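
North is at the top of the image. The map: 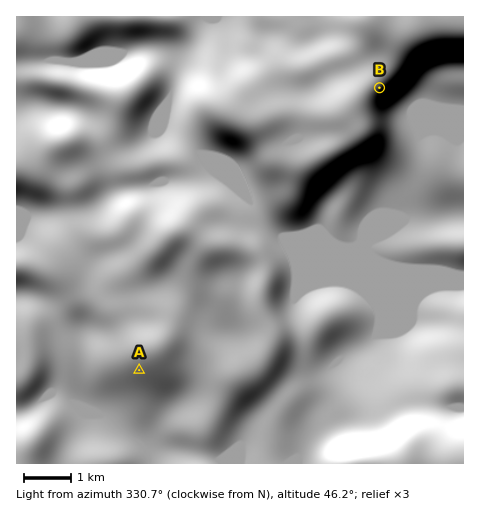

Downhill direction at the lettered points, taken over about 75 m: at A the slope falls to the SW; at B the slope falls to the SE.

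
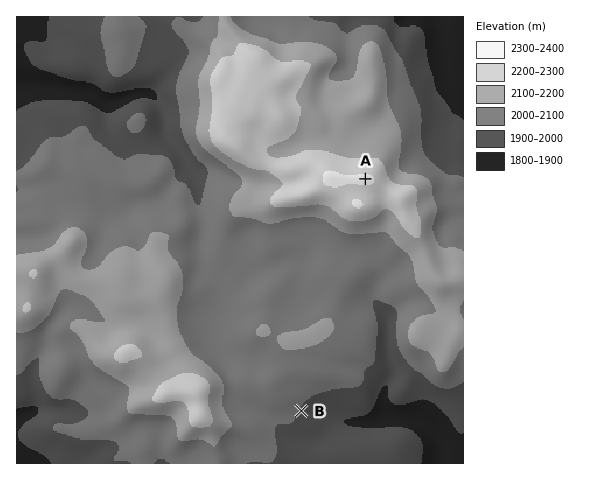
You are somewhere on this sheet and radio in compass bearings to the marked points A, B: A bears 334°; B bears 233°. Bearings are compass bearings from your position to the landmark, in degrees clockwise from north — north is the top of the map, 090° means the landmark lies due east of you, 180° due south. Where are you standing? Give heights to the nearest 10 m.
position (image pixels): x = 431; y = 313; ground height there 2100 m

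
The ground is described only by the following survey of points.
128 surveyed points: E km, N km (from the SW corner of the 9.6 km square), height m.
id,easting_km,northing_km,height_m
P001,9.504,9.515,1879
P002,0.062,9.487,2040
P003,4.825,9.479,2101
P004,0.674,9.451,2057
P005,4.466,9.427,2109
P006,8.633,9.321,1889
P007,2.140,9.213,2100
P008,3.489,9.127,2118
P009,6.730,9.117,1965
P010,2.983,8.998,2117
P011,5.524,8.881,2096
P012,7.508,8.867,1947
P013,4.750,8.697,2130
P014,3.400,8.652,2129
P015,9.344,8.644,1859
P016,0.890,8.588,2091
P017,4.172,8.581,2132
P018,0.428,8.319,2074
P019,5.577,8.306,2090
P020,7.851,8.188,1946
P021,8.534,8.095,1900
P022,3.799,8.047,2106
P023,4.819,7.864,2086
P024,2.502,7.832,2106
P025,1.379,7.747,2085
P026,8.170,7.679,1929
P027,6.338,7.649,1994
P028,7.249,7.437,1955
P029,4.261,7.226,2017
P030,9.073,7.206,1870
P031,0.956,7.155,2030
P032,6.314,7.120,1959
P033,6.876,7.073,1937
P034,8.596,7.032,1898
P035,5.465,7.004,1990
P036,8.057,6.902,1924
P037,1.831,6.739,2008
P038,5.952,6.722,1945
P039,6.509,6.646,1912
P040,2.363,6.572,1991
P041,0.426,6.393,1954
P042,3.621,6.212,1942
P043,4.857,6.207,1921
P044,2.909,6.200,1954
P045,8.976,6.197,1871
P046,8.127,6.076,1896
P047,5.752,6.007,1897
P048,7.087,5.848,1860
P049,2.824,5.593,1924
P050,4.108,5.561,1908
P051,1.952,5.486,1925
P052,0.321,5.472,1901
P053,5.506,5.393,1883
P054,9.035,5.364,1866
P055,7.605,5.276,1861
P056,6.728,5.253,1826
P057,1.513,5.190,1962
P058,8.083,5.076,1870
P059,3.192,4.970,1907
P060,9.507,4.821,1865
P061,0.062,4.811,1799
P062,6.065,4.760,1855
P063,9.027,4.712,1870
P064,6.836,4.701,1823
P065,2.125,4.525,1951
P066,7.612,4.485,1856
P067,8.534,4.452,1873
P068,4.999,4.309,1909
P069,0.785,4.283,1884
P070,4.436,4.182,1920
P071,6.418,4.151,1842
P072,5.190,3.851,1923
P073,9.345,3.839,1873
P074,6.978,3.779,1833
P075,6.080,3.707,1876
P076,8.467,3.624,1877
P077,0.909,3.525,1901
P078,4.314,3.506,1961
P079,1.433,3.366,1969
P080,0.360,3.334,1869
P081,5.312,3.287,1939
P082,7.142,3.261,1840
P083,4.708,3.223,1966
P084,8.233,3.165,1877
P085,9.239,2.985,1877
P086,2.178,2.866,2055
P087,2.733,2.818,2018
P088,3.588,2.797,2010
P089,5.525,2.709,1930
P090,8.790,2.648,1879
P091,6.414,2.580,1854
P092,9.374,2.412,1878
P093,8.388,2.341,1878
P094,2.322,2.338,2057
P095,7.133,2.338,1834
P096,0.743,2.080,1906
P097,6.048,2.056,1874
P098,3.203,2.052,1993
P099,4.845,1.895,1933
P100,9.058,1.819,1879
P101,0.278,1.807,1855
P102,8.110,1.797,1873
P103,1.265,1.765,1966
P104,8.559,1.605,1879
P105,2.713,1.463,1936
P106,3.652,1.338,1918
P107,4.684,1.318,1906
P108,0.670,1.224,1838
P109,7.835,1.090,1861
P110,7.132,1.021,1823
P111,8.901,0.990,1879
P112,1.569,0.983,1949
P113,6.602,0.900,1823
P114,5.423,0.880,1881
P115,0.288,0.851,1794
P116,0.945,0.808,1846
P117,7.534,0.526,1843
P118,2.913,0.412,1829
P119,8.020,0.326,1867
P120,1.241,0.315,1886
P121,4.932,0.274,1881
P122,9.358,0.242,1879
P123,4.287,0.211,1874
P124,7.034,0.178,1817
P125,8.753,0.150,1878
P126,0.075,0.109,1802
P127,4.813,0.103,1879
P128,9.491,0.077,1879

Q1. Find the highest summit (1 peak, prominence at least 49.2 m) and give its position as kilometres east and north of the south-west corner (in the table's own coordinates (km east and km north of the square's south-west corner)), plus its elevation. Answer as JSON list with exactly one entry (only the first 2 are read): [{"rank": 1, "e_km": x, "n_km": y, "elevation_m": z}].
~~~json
[{"rank": 1, "e_km": 4.24, "n_km": 8.74, "elevation_m": 2133}]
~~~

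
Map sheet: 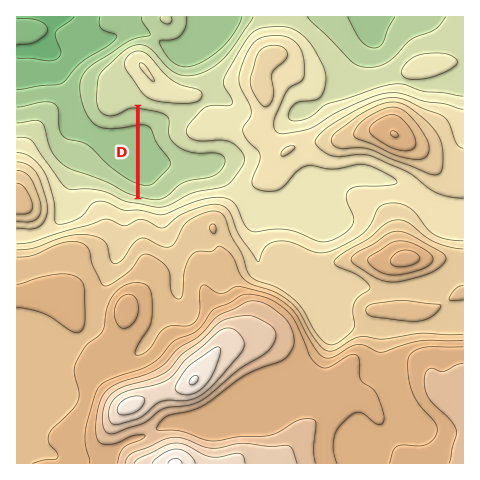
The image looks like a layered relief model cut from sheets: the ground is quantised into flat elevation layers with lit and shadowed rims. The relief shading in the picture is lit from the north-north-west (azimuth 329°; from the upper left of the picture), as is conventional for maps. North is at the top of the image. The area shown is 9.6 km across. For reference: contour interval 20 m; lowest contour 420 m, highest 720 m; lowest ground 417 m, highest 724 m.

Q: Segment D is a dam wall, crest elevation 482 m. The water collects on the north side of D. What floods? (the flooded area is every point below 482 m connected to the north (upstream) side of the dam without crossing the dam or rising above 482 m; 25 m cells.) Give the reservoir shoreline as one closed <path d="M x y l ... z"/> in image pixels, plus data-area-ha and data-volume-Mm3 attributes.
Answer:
<path d="M141 107l-1 1 0 90 10 2 11 0 7-3 8-8 10-6 23-4 7-2 8-6 3-6 0-8-4-5-3-1-30 0-10-4-9-9-1-4 1-15-1-2-4-4-25-6z" data-area-ha="206" data-volume-Mm3="30.40"/>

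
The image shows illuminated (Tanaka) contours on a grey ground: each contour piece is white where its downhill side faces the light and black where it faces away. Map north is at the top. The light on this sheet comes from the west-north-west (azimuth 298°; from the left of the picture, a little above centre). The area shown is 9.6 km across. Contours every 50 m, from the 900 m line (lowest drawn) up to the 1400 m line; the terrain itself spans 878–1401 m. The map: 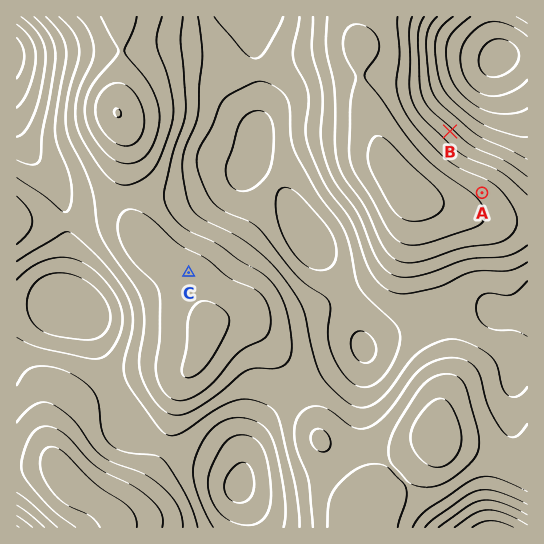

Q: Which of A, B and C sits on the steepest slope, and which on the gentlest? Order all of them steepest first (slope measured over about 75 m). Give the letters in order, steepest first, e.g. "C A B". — B A C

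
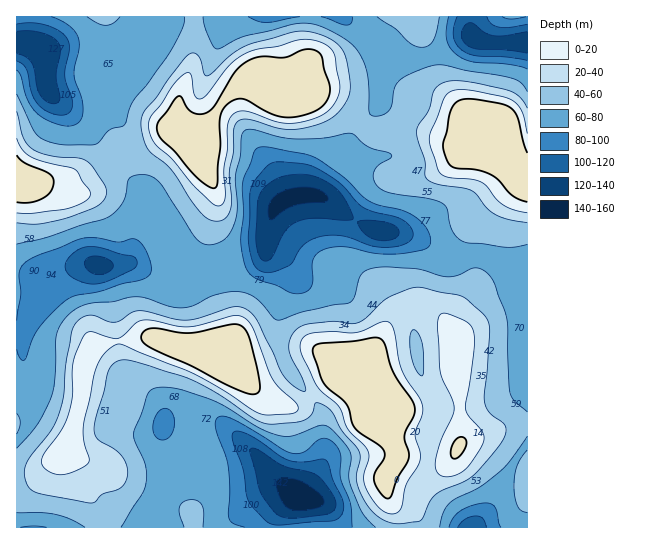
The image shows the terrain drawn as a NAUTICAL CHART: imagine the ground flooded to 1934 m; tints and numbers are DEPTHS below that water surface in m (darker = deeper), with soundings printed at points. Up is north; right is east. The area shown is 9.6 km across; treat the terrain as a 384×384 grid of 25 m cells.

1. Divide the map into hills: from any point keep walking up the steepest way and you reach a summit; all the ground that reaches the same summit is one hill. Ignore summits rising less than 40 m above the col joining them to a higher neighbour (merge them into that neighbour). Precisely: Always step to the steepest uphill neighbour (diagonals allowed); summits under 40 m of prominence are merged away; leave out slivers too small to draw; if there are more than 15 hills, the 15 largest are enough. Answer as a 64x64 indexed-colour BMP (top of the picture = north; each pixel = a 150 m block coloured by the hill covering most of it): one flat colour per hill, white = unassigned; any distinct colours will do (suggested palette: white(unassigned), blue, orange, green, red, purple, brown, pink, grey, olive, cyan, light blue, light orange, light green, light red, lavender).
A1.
<image width="64" height="64" href="data:image/bmp;base64,Qk12CAAAAAAAAHYAAAAoAAAAQAAAAEAAAAABAAQAAAAAAAAIAAATCwAAEwsAABAAAAAAAAAA////ALR3HwAOf/8ALKAsACgn1gC9Z5QAS1aMAMJ34wB/f38AIr28AM++FwDox64AeLv/AIrfmACWmP8A1bDFACIiIiIiIiIiIRERERERERERERERERERERERERERERERIiIiIiIiIiIhEREREREREREREREREREREREREREREREiIiIiIiIiIiERERERERERERERERERERERERERERERESIiIiIiIiIiIhERERERERERERERERERERERERERERERIiIiIiIiIiIiERERERERERESEREREREREREREREREREiIiIiIiIiIiIhEREREREREiIhERERERERERERERERESIiIiIiIiIiIiEREREREREiIiERERERERERERERERERIiIiIiIiIiIiIhEREREREiIiIhEREREREREREREREREiIiIiIiIiIiIiIRERERESIiIiERERERERERERERERESIiIiIiIiIiIiIhERERESIiIiIhERERERERERERERERIiIiIiIiIiIiIhERERESIiIiIhERERERERERERERERESIiIiIiIiIiIhERERESIiIiIiERERERERERERERERERIiIiIiIiIiIhERERESIiIiIiIRERERERERERERERERESIiIiIiIiIiIhEREiIiIiIiIhERERERERERERERERERIiIiIiIiIiIiIiIiIiIiIiIiEREREREREREREREREREiIiIiIiIiIiIiIiIiIiIiIiERERERERERERERERERESIiIiIiIiIiIiIiIiIiIiIiIRERERERERERERERERERIiIiIiIiIiIiIiIiIiIiIiIREREREREREREREREREREiIiIiIiIiIiIiIiIiIiIiIREREREREREREREREREREiIiIiIiIiIiIiIiIiIiIiIRERERERERERERERERERESIiIiIiIiIiIiIiIiIiIiIhERERERERERERERERERERIiIiIiIiIiIiIiIiIiIiIhEREREREREREREREREREREiIiIiIiIiIiIiIiIiIiIiERERERERERERERERERERESIiIiIiIiIiIiIiIiIiIiIRERERERERERERERERERERIiIiIiIiIiIiIiIiIiIiIhEREREREREREREREREREREiIiIiIiIiIiIiIiIiIiIiERERERERERERERERERERERIiIiIiIiIiIiIiIiIiIiIREREREREREREREREREREREiIiIiIiIiIiIiIiIiIiIhERERERERERERERERERERERIiIiIiIiIiIiIiIiIiIiIREREREREREREREREREREREiIiIiIiIiIiIiIiIiIiIhEREREREREREREREREREREVIiIiIiIiIiESIiIiIiIiERERERERERERERERERERFVVSIiIiIiIhEREyIiIiIiIhERERERERERERERERERFVVVVSIiIiIRERETMyIiIiIhERERERERERERERERERFFVVVVVVVVURERERMzMzMiIiEREREREREREREREREUREVVVVVVVVVVERERMzMzMzMhEREREREREREREURERERERVVVVVVVVVUREREzMzMzMxERERERERERERFERERERERFVVVVVVVVVREREzMzMzMzERERERERERERREREREREREVVVVVVVVVVEREzMzMzMzMxEREREREURERERERERERERVVVVVVVVVVTMzMzMzMzMzERERERFERERERERERERERFVVVVVVVVVVMzMzMzMzMzMRERERFEREREREREREREREVVVVVVVVVVUzMzMzMzMzMzERERFERERERERERERERERVVVVVVVVVVTMzMzMzMzMzMzERRERERERERERERERERFVVVVVVVVVTMzMzMzMzMzMzMzNEREREREREREREREREVVVVVVVVVTMzMzMzMzMzMzMzMzRERERERERERERERERVVVVVVVVTMzMzMzMzMzMzMzMzM0RERERERERERERERFVVVVVVVTMzMzMzMzMzMzMzMzMzREREREREREREREREVVVVVVVTMzMzMzMzMzMzMzMzMzM0RERERERERERERERVVVVVVTMzMzMzMzMzMzMzMzMzMzRERERERERERERERFVVVVVVMzMzMzMzMzMzMzMzMzMzM0REREREREREREREVVVVVVMzMzMzMzMzMzMzMzMzMzMzNERERERERERERERVVVVVMzMzMzMzMzMzMzMzMzMzMzM0RERERERERERERFVVVVMzMzMzMzMzMzMzMzMzMzMzMzNEREREREREREREVVVVMzMzMzMzMzMzMzMzMzMzMzMzMzRERERERERERERVVVMzMzMzMzMzMzMzMzMzMzMzMzMzNERERERERERERFVVERETMzMzMzMzMzMzMzMzMzMzMzM0REREREREREREVVURERERMzMzMzMzMzMzMzMzMzMzMzNERERERERERERVVRERERETMzMzMzMzMzMzMzMzMzMzM0RERERERERERFVVERERERMzMzMzMzMzMzMzMzMzMzMzREREREREREREVVURERERETMzMzMzMzMzMzMzMzMzMzNERERERERERERVURERERERMzMzMzMzMzMzMzMzMzMzM0ERERRERERERFURERERERETMzMzMzMzMzMzMzMzMzMxERERERREREREERERERERERMzMzMzMzMzMzMzMzMzMxERERERERERERERERERERERETMzMzMzMzMzMzMzMzMxERERERERERERERERERERERERMzMzMzMzMzMzMzMzMRERERERERERERER"/>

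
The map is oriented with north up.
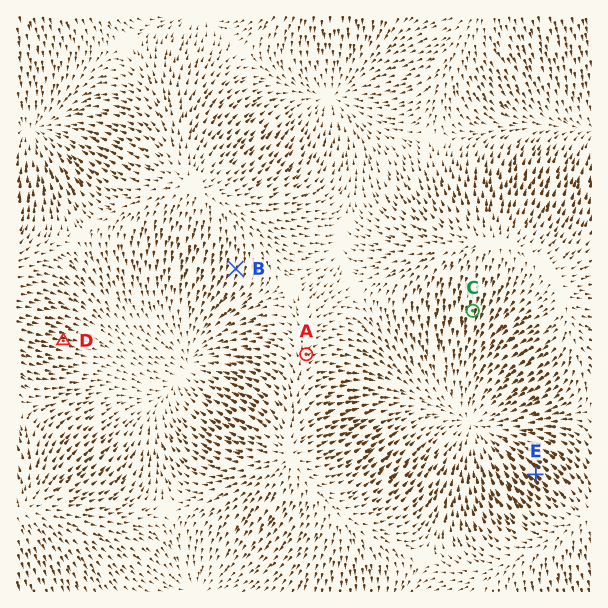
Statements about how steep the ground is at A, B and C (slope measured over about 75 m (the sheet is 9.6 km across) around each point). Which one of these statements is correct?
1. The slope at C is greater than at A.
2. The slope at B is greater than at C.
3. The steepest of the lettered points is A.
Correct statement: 1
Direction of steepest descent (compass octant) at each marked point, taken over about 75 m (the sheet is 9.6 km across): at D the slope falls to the E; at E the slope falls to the NW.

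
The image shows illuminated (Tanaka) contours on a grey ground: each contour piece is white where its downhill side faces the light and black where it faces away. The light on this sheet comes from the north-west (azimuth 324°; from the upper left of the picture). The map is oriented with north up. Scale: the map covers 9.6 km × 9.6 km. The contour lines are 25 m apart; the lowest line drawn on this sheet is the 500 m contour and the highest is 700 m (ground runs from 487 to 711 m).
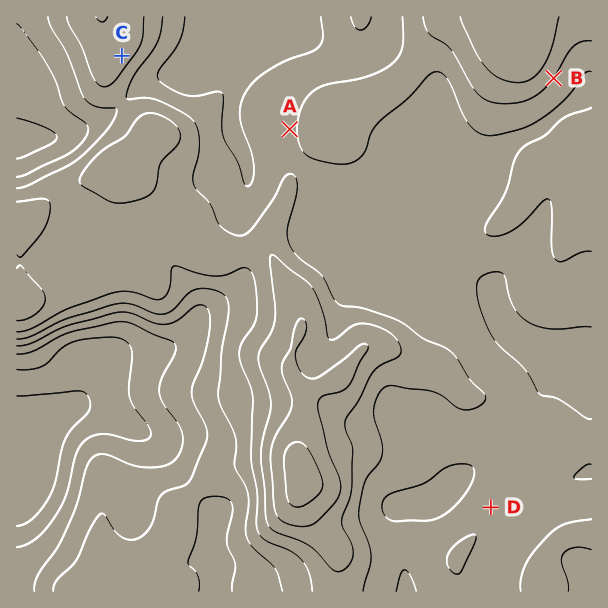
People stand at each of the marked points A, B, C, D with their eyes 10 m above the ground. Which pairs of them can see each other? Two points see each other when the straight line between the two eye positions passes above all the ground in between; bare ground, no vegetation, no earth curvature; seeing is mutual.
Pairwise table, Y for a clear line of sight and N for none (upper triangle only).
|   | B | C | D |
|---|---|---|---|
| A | N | Y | N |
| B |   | N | Y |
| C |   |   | N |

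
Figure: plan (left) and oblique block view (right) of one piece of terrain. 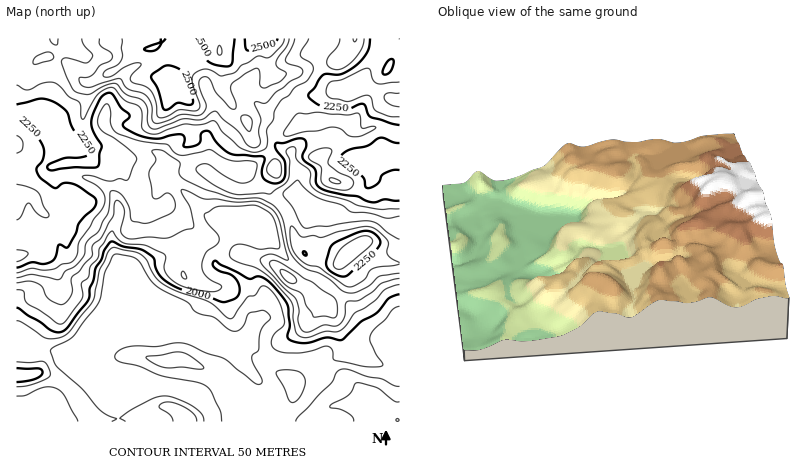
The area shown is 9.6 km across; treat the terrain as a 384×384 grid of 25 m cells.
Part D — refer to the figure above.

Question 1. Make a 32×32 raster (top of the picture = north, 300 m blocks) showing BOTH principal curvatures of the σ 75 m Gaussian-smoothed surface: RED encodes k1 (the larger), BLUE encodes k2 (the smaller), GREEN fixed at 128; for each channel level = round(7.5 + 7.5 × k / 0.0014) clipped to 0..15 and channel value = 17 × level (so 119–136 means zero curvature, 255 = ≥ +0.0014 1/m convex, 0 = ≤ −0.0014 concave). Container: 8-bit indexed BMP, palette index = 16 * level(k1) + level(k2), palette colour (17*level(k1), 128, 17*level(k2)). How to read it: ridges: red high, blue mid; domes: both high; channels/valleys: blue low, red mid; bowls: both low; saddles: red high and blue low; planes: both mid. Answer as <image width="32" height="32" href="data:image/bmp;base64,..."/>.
<image width="32" height="32" href="data:image/bmp;base64,Qk02CAAAAAAAADYEAAAoAAAAIAAAACAAAAABAAgAAAAAAAAEAAATCwAAEwsAAAABAAAAAAAAAIAAABGAAAAigAAAM4AAAESAAABVgAAAZoAAAHeAAACIgAAAmYAAAKqAAAC7gAAAzIAAAN2AAADugAAA/4AAAACAEQARgBEAIoARADOAEQBEgBEAVYARAGaAEQB3gBEAiIARAJmAEQCqgBEAu4ARAMyAEQDdgBEA7oARAP+AEQAAgCIAEYAiACKAIgAzgCIARIAiAFWAIgBmgCIAd4AiAIiAIgCZgCIAqoAiALuAIgDMgCIA3YAiAO6AIgD/gCIAAIAzABGAMwAigDMAM4AzAESAMwBVgDMAZoAzAHeAMwCIgDMAmYAzAKqAMwC7gDMAzIAzAN2AMwDugDMA/4AzAACARAARgEQAIoBEADOARABEgEQAVYBEAGaARAB3gEQAiIBEAJmARACqgEQAu4BEAMyARADdgEQA7oBEAP+ARAAAgFUAEYBVACKAVQAzgFUARIBVAFWAVQBmgFUAd4BVAIiAVQCZgFUAqoBVALuAVQDMgFUA3YBVAO6AVQD/gFUAAIBmABGAZgAigGYAM4BmAESAZgBVgGYAZoBmAHeAZgCIgGYAmYBmAKqAZgC7gGYAzIBmAN2AZgDugGYA/4BmAACAdwARgHcAIoB3ADOAdwBEgHcAVYB3AGaAdwB3gHcAiIB3AJmAdwCqgHcAu4B3AMyAdwDdgHcA7oB3AP+AdwAAgIgAEYCIACKAiAAzgIgARICIAFWAiABmgIgAd4CIAIiAiACZgIgAqoCIALuAiADMgIgA3YCIAO6AiAD/gIgAAICZABGAmQAigJkAM4CZAESAmQBVgJkAZoCZAHeAmQCIgJkAmYCZAKqAmQC7gJkAzICZAN2AmQDugJkA/4CZAACAqgARgKoAIoCqADOAqgBEgKoAVYCqAGaAqgB3gKoAiICqAJmAqgCqgKoAu4CqAMyAqgDdgKoA7oCqAP+AqgAAgLsAEYC7ACKAuwAzgLsARIC7AFWAuwBmgLsAd4C7AIiAuwCZgLsAqoC7ALuAuwDMgLsA3YC7AO6AuwD/gLsAAIDMABGAzAAigMwAM4DMAESAzABVgMwAZoDMAHeAzACIgMwAmYDMAKqAzAC7gMwAzIDMAN2AzADugMwA/4DMAACA3QARgN0AIoDdADOA3QBEgN0AVYDdAGaA3QB3gN0AiIDdAJmA3QCqgN0Au4DdAMyA3QDdgN0A7oDdAP+A3QAAgO4AEYDuACKA7gAzgO4ARIDuAFWA7gBmgO4Ad4DuAIiA7gCZgO4AqoDuALuA7gDMgO4A3YDuAO6A7gD/gO4AAID/ABGA/wAigP8AM4D/AESA/wBVgP8AZoD/AHeA/wCIgP8AmYD/AKqA/wC7gP8AzID/AN2A/wDugP8A/4D/AIeHh4d1pti2trenlnXX6sWBt4d3h4eWlXWGmJiHh4eYh4eHdobYhXV2hZbH+NeTgYaniIeHhqeoh3V1hnd3dpaCgnR1x6eFh4eHhYORgHN1l5eYh4Z1p6iXh4eHdnV1pvjoxManhXeHhoZ1hISGd4enp4eGdZa4mJeHh3Vzhoa4t9johXaHh4eGhYWnuKe3x7iHdoWnt5aGhqeVhKe4t7hzc7R0dneHl7fY6NfIyLiGhoaGl5aEhISEdaW4uJeHhnaEpIODh4eHhoWFdISVhHV2hod2hbi3pZRkhKaGd4d2dXaX2KSDh4eHd3eHh4aGh3aFloWGl7Tm2YWmlHV2dnZ1h4fJyHJ0d3d3h4eHh4eHdLandXVkc8nYpdqndYaGdpWYmKjIp5KFh3eHd3eGhXOEx5Z1hYVztaa42JSWh4dlhJeXmKi5pYSHd4eGgoCCpNanqJV0YZS02NeykqaWdnWDc4S2ppSlgnd3hZKl6fn3x8mllXFz+fbFcIDYuKiFZad1pqWEpaVhdneDptnJp4Z0goOWovb4oJCi6caGlqa36cXatcqnyIJiYmOklqiXlmOmqMb1+JDD+MPJ6IeGtranp7iVx5aUkoClpKaWlZaWlqO4poOAofmnlKbY+Li1lIV1hYbIlqei1Nq3l4iHh7i4hYWGd3DW5qaml5bJ+8aTlnWXpqeWl5WQyJiHh4enloWGh3d3YPalc4SDg4KhkHGmlsiVpriot3DGl6iop6dzhHKBcmCD94R3h3WDkYGVh6e3hnS4ucm3cNeXhaingpSElLaktPWUhoSBcZPG6Leol5iWlbiXpqCkt4eGppGFl7b49/fWw4Fzs9jp+MSFp7iGhoSEgnCCt5aXhoZ0pri355V0Y9T71nBz6Pi3pZaWl4aGlae3x7iXh5iXl2OCpKaEgoJhkfvEoMb0g2R1hnaGmKiFh4d2l5e4ppOBgtmlg3OntrfS0nCR5+i2dHSFdoaploaHh4bHpoKAk6WjlLillZeF+siR1YGSlJamqJdlp5eFh4eF15Ryttfl+IVzgoJzhab4hXLV+Malhaem1/fXhod3d3X4g3OVdHP4+ZSW15G4x8mlhnK2tujn19iThXWFhXZ1dcS1UJSFY5X5tfnWkbamhKWGdKWEdHRkx7ZkdJaWdnWnt9VAg7iVlcjI2HGU12SEt5aFdIR0ZHSDs3OEpqiGhafY9vfAyNfGucmjQZW1dHOn2cenp3WCgnSUyKeVt4eVx4WE2PaThIWnpsW0lrimhITFtdjGs+nIlJK4p4SoqJeGdXNylLemlYN2doXJyZS3lbVxcnSFp+i3k5WodnaWh3eFqKeGl5aml3aGlqenhKi32reUhoZ2lumUdIU="/>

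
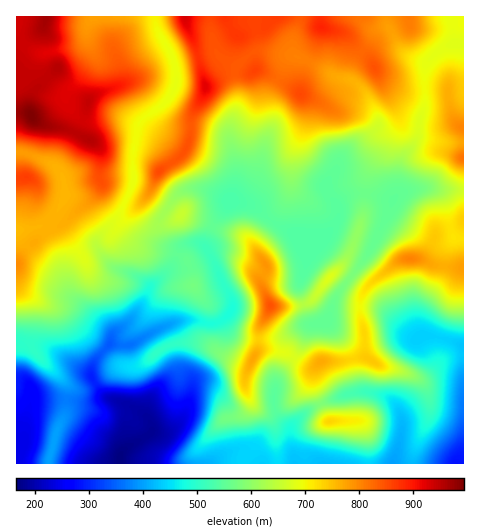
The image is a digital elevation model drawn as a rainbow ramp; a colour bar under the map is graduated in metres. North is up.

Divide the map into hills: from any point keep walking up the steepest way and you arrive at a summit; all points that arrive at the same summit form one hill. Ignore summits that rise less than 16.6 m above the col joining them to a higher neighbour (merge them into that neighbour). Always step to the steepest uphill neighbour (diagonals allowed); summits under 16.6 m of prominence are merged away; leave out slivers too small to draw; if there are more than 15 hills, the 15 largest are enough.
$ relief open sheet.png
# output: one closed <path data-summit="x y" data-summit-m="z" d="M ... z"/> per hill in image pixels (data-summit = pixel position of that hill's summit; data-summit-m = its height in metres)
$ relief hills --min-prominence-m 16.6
<path data-summit="31 116" data-summit-m="994" d="M154 16l-59 0-5 5-4 17-6 7-33 8-14-2-11-7-6-9 0 117 12 2 14 6 18 12 5 16-1 12-7 13-15 12 16 28 12 41 32 29 10 13 20-17 17-28 0-5-9-8-28-11-14-18-2-6 4-7 20-22 12-26 2-8-1-26 7-32 19-14 11-11 6-12-1-22-18-34z"/><path data-summit="253 358" data-summit-m="773" d="M223 319l-6 4-37-3-24 10 12 18 7 23-18 19-10 17-1 6 5 12 0 7-30 21-1 11 175-1-5-21 0-10-15-21-1-16 6-20 18-24 12-25-9 0-22 12-30 1-15-5z"/><path data-summit="321 362" data-summit-m="770" d="M368 306l-34 0-5 12-6 5-10 1-4 3-11 24-22 31-2 23 4 13 12 13 2-6 13-12 18-11 34-10 22 2 11 5 6 6 6 14 0 12-9 33 70 0 1-117-6-4-26-7-18 2-28-26-9-4z"/><path data-summit="186 17" data-summit-m="931" d="M155 110l-11 8-7 8-4 28 1 26-2 8-12 26-20 22-4 7 2 6 14 18 28 11 9 8 1 3 21-22 12-21-11 1-5-2-4-4-5-12 0-6 4-7 12-17 11-9 16-1 15 4 13 9 6-19-1-26-3-13-6-9-23-8-31-1-11-9z"/><path data-summit="300 94" data-summit-m="855" d="M294 56l-7 4-17 34 3 26-10 28-4 24-7 13-9 8-12 8 17 3 9 4 12 11 24 14 9 8 13 0 17-12 6-11 0-10-12-18 0-7 10-12 4-12 31-24 7-8 1-5-9-23-12-14-10-6-11-1-16-11z"/><path data-summit="410 259" data-summit-m="804" d="M435 189l-17 0-15 3-10 8-3 10-20 42-32 41-6 14 45 1 9 4 28 26 18-2 31 10 1-154z"/><path data-summit="271 306" data-summit-m="847" d="M236 202l-6 0-11 14-14 29 27 54 0 10-8 10 4 10 6 5 8 4 31 1 10-2 18-11 8-1 2-2-3-4-8-28 0-7 6-20 0-15-2-6-7-8-28-16-12-11z"/><path data-summit="375 68" data-summit-m="846" d="M389 28l-8 1-6 4-5 10-13 14-6 14-1 7 16 16 10 19 3 11-8 11-31 24-4 12-10 12 0 7 11 17 1-4 5-5 11-5 13 0 25 7 6-6 2-30 18-30 0-10 8-23-2-30 4-9-14-3-8-5-8-9z"/><path data-summit="17 264" data-summit-m="795" d="M42 226l-26 5 1 221 7-13 0-14 7-23 0-13-9-15 4-24 9-5 12 2 43 27 5-14 15-17 2-6 0-4-42-39-12-41z"/><path data-summit="55 437" data-summit-m="401" d="M111 399l-9 0-14 4-26-4-30 1-8 25 0 14-8 14 0 10 103 1 2-11 26-17 4-4 0-7-4-8-11-8z"/><path data-summit="330 421" data-summit-m="732" d="M368 392l-21 2-24 8-18 11-15 17 0 12 5 21 97 1 10-33-1-17-5-9-6-6z"/><path data-summit="329 278" data-summit-m="680" d="M367 193l-13 0-11 5-5 5 0 15-6 11-17 12-12 1 3 7 0 15-6 20 0 7 8 28 4 5 11-1 6-5 9-25 32-41 20-42 2-10z"/><path data-summit="193 285" data-summit-m="574" d="M195 242l-10 3-6 5-8 17-21 20-7 15-11 17-19 15-2 10 20 1 23-14 26-11 37 3 11-8 5-9-1-7-23-48-6-6z"/><path data-summit="255 70" data-summit-m="859" d="M265 51l-9 0-5 2-16 16 3 34-8 28 0 9 5 24 0 19-5 19 22-17 7-13 4-24 10-28-3-26 17-34 5-4z"/><path data-summit="206 87" data-summit-m="922" d="M216 52l-41 11 0 26-5 8-14 14 4 6 11 9 37 2 14 5 7 8 1-10 8-28-3-22 2-14-13-7z"/>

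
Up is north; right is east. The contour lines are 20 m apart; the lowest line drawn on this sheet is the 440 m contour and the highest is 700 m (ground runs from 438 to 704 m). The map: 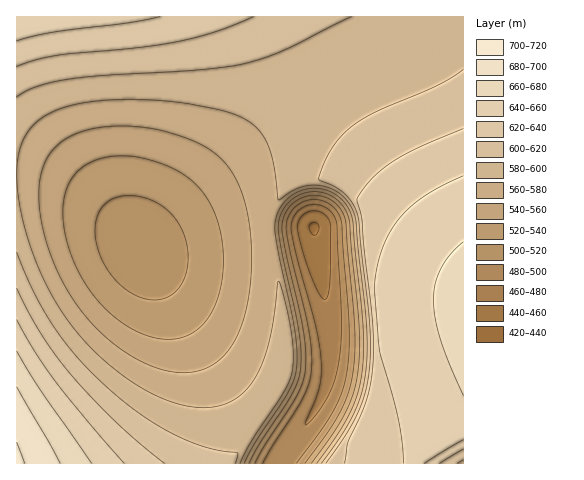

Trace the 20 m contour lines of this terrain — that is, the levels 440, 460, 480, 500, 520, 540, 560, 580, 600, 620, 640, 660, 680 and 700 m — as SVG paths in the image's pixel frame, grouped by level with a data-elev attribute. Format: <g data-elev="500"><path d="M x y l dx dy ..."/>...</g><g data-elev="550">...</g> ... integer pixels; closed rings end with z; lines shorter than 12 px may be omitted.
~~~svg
<g data-elev="440"><path d="M313 235l-3-5-1-3 2-4 4-1 4 3 0 4-3 6z"/></g><g data-elev="460"><path d="M323 299l-5-8-9-19-11-42 0-7 3-6 5-4 6-2 7 0 6 3 4 6 2 5-1 61-3 12z"/></g><g data-elev="480"><path d="M306 425l0-4 14-35 1-12 0-16-5-31-19-71-6-29 2-9 6-8 8-4 8-2 7 2 7 4 5 6 3 7 4 83 0 31-3 27-6 25-12 20z"/></g><g data-elev="500"><path d="M263 463l38-61 9-24 2-20-2-23-20-83-4-25 3-11 6-9 10-6 11-1 10 2 7 4 6 8 3 8 7 97 0 37-5 28-8 21-13 22-27 36"/></g><g data-elev="520"><path d="M255 463l10-18 30-46 9-22 2-19-2-23-19-84-3-26 3-11 8-11 11-6 11-2 11 2 8 5 7 8 4 10 9 95 1 36-4 30-7 23-14 24-25 35"/><path d="M146 299l-15-6-14-12-12-15-8-18-2-18 3-16 8-11 12-6 11-2 10 1 11 3 10 6 9 6 7 9 6 9 4 11 2 13 0 12-3 12-5 9-6 7-8 5-9 2z"/></g><g data-elev="540"><path d="M249 463l11-21 32-47 6-13 2-12 1-16-2-20-19-90-2-15 1-9 5-12 8-9 10-5 13-2 12 2 9 5 8 8 5 10 9 96 2 35-3 31-8 25-13 25-25 34"/><path d="M159 339l-13-4-14-6-13-8-13-11-21-26-15-31-4-17-3-15 0-15 2-13 5-11 6-9 9-8 11-5 16-4 20 0 21 5 20 7 15 10 12 10 9 14 8 16 5 23 1 23-2 23-7 21-10 15-12 10-16 6z"/></g><g data-elev="560"><path d="M244 463l12-22 32-49 6-11 2-11 1-16-2-19-19-93-1-13 1-11 5-11 9-10 11-7 13-2 13 2 10 6 9 8 5 11 11 94 2 33-2 33-7 27-14 27-24 34"/><path d="M178 372l-17-3-17-6-19-11-18-13-16-16-14-17-11-19-11-21-8-23-6-23-2-21 1-19 4-15 7-13 11-11 13-7 21-6 27-2 28 2 25 7 24 9 16 10 13 14 10 18 9 30 4 35-2 37-7 34-11 24-15 16-9 5-9 4z"/></g><g data-elev="580"><path d="M240 463l13-24 31-47 8-20 1-17-1-21-6-29-7-24-1 2-7 49-8 29-12 23-7 8-9 7-11 5-11 3-13 1-14-2-31-11-30-18-33-28-26-32-22-38-17-43-9-43-1-19 1-16 4-14 6-12 8-9 11-8 14-7 17-4 45-5 53 3 51 10 12 4 11 6 8 7 6 9 9 22 5 40 20-12 17-3 18 4 8 6 6 6 6 9 3 12 10 101 0 45-4 24-8 21-12 21-21 29"/></g><g data-elev="600"><path d="M235 463l3-8-1-3-16-1-17-4-36-16-36-23-36-31-26-28-20-28-18-33-15-36"/><path d="M17 97l21-11 32-7 36-4 94-5 45-7 39-13 68-33"/><path d="M463 69l-23 15-62 27-23 13-11 9-9 11-8 13-6 15-2 8 15 6 10 7 9 10 5 12 10 94 2 33-1 34-7 27-14 28-22 32"/></g><g data-elev="620"><path d="M165 463l-49-41-46-48-30-41-23-45"/><path d="M439 463l24-14"/><path d="M463 129l-45 19-26 14-20 17-15 20 5 22 10 90 1 49-5 35-6 18-14 29-3 21"/><path d="M17 67l19-7 23-5 81-8 42-6 36-10 35-14"/></g><g data-elev="640"><path d="M124 463l-69-82-20-30-18-31"/><path d="M424 463l39-23"/><path d="M463 176l-35 17-13 10-11 10-9 11-8 13-6 14-4 16-2 26 4 57 19 68 4 23 1 22"/><path d="M17 41l35-9 74-9 34-6"/></g><g data-elev="660"><path d="M92 463l-52-73-23-39"/><path d="M463 242l-13 13-9 14-6 15-2 16 2 19 6 21 22 56"/></g><g data-elev="680"><path d="M60 463l-43-76"/></g><g data-elev="700"><path d="M25 463l-8-21"/></g>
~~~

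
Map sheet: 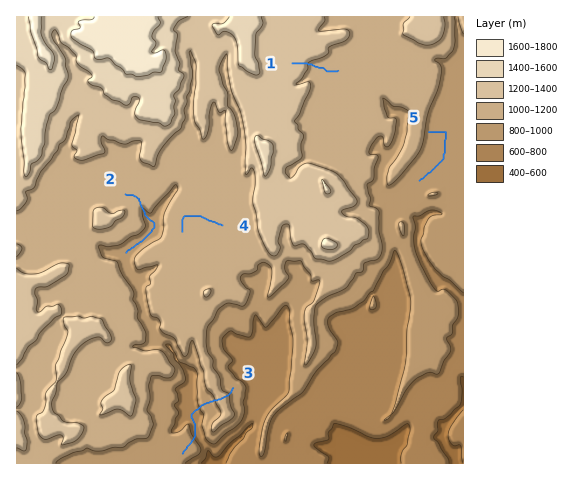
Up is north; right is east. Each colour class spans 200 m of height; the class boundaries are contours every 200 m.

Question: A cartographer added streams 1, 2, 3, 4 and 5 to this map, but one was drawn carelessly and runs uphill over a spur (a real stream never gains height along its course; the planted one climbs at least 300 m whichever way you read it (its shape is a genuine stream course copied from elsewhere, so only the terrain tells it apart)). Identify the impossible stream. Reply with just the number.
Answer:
3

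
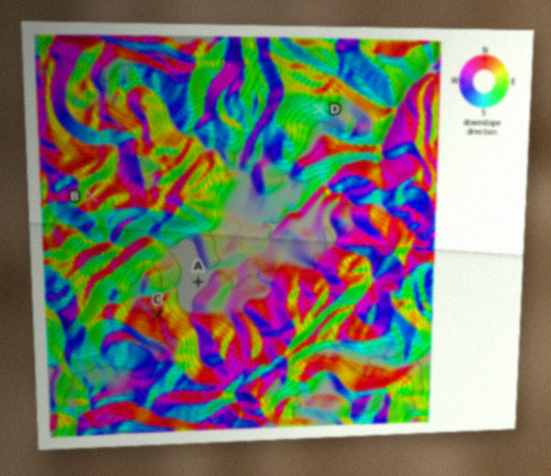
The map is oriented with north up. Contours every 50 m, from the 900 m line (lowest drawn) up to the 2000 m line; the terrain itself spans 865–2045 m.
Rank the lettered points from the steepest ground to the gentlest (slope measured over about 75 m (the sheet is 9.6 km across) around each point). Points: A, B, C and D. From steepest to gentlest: D B C A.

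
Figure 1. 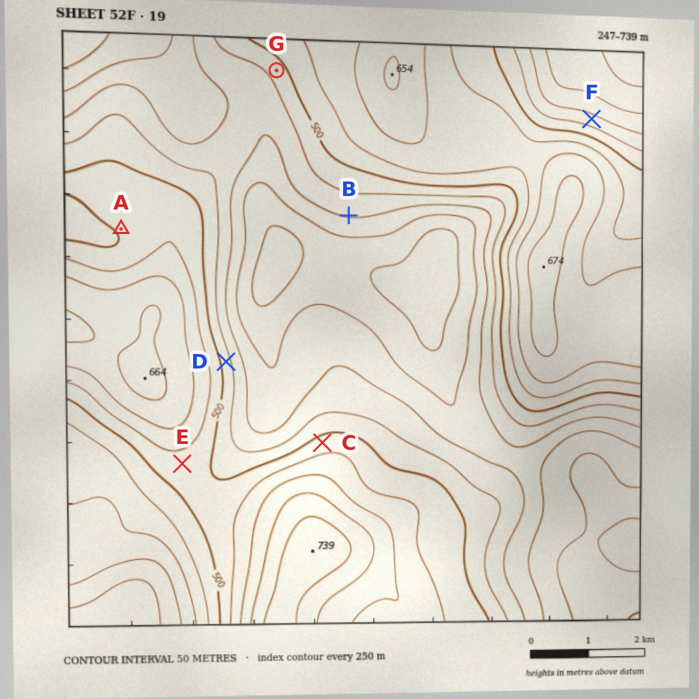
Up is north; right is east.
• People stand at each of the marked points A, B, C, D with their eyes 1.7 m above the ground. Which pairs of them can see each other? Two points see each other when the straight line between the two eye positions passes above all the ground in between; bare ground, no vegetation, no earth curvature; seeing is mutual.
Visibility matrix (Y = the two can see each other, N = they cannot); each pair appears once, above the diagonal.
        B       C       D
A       N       N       N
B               Y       Y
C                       Y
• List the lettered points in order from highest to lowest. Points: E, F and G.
E G F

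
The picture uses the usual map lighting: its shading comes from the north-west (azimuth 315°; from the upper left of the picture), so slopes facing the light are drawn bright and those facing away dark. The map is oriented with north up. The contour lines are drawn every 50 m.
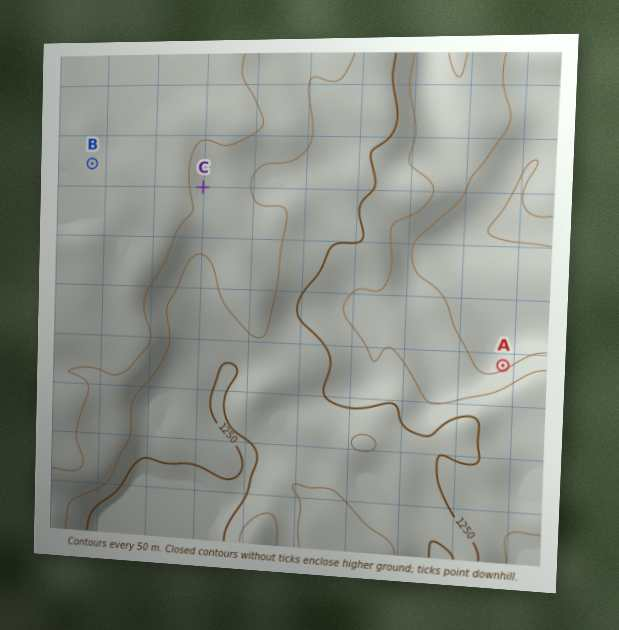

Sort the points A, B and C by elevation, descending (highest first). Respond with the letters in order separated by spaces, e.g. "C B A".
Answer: B C A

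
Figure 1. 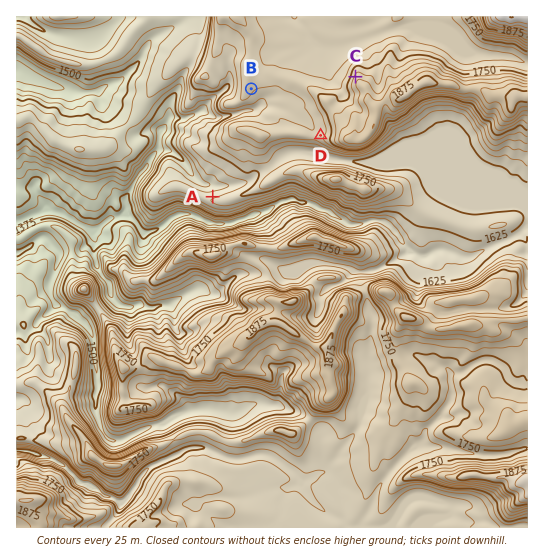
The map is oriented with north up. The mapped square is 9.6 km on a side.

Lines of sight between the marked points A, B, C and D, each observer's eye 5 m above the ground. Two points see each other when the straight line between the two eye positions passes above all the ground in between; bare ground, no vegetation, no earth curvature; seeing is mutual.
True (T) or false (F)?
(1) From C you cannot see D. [T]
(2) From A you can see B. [F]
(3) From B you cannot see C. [F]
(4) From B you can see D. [T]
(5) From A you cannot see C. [T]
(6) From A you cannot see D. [F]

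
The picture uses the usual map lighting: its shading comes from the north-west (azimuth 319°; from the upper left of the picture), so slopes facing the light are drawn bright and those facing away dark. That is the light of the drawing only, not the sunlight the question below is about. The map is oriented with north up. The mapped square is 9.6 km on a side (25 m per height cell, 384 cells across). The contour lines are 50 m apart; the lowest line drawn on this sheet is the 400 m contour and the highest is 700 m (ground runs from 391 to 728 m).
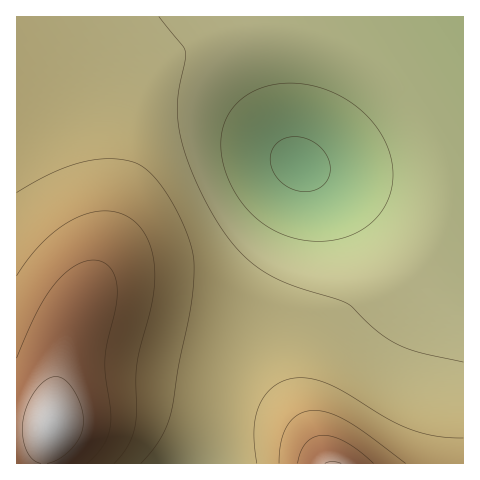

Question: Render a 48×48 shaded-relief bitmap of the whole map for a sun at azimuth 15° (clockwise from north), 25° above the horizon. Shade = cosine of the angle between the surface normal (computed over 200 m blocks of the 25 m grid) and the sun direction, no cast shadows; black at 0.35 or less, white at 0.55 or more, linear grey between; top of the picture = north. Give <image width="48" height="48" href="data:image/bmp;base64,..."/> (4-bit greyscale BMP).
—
<image width="48" height="48" href="data:image/bmp;base64,Qk32BAAAAAAAAHYAAAAoAAAAMAAAADAAAAABAAQAAAAAAIAEAAATCwAAEwsAABAAAAAAAAAAAAAAABEREQAiIiIAMzMzAERERABVVVUAZmZmAHd3dwCIiIgAmZmZAKqqqgC7u7sAzMzMAN3d3QDu7u4A////ACIiIiIiIiIiMzMzMzMzRWeazd3cy6qZiCIiIiIiMzMzMzMzRERERWirzd3cu6mZiDM0RERERERERERERERFVom83d3MuqmYiERFVVVVVVVVRERERERVZ4q83d3LqpmIiFVWZmZmZmZlVVVVVVVWeJq83cy7qZiIiFZnd3d3d3ZmVVVVVVVmeJu8zMuqmYiIiGZ3iIiIh3dmZlVVVVZniaq8y7qpmIiIiGd3iIiIh3dmZmVVVmZniZq7uqmYiHd3d2d4iIiId3dmZmZmZmZ3iZqqqpmId3d3d2d3iIh3d3ZmZmZmZmZ3iJmZmYiHd3d3d2d3d3d3ZmZmZmZmZmZ3iImZiId3d3d3d2Z3d3dmZmZmZmZmZmZ3eIiIh3d3ZmZnd2Znd2ZmZlVVVmZmZmZ3d3d3d3dmZmZmZmZmZmZmVVVVVWZmZmZnd3d3d2ZmZmZmZmZmZmZlVVVVVmZmZmZmd3d3ZmZmZmZmZmZmZmZmVVVVVmZmZmZmZmZmZmZmZmZmZmZmZmZmZmZmZmZmZmZmZmZmZmZmZmZmZmZ3d2ZmZmZmZmZmZmZmd3d3dmZmZmZmZmd3d3d2ZmZmZmZmZmd3d3d3d3dmZmZmZnd3d3d3d3ZmZmZmZ3d4iIiIh3d2ZmZmZnd3d3d3d3d3ZmZnd4iIiIiIiId3ZmZmZnd3iIiIiHd3d2d3iIiZmZmYiId3dmZmZnd4iIiIiIh3d3d4iJmZmZmZiIh3d2ZmZnd4iIiIiIiHd3iImZmZmZmZiIh3d2ZmZnd4iIiZmIiIiIiJmZmqqZmZiId3dmZmZnd4iImZmYiIiImZmZqqmZmYiId3ZmZmZnd4iImZmZiIiZmZmZmZmZmIiHd2ZmZmZnd3iIiZmZiImZmZmZmZmYiId3dmZmZmZnd3iIiJmZiJmZmZmZmZiIh3d2ZmZmZmZnd3eIiIiIiZmZmZmZiIiHd2ZmZVVVVmZmd3eIiIiIiJmZmYiIiHd3ZmZVVVVVVWZmd3d4iIiIiIiIiIiHd3ZmZVVVVVVVVWZmZ3d3eIiIiIiIiId3dmZVVURERERVVWZmZnd3d3iIiIiId3dmZlVURERERERFVWZmZmd3d3d3iId3d2ZmVVREQzMzNERFVWZmZmZ3d3d3d3d3ZmZVVEQzMzMzM0RFVmZmZmZnd3d3d3d2ZlVURDMzMiIzM0RFVmZmZmZmZ3d3d3ZmZVVEQzMyIiIzM0RVVmZmZmZmZmd3dmZmVVREMzIiIiIzNERVZmZmZmZmZmZmZmZlVURDMzIiIiIzNEVWZmZmZmZmZmZmZmZlVURDMzIiIjMzRFVmZmZmZmZmZmZmZmZlVURDMzMzMzNERVZmZmZmZmZmZmZmZmZlVUREMzMzMzREVWZmZmZmZmZmZmZmZmZmVVRERDMzRERVVmZmZmZmZmZmZmZmZmZmZVVURERERFVWZmZmZmZmZmZmZmZmZmZmZlVVVVVVVVZmZmZmZmZmZmZmZmZmZmZmZmZlVVVVZmZmZmZmZmZmZmZmZmZmZmZmZmZmZmZmZmZmZmZmZmZg=="/>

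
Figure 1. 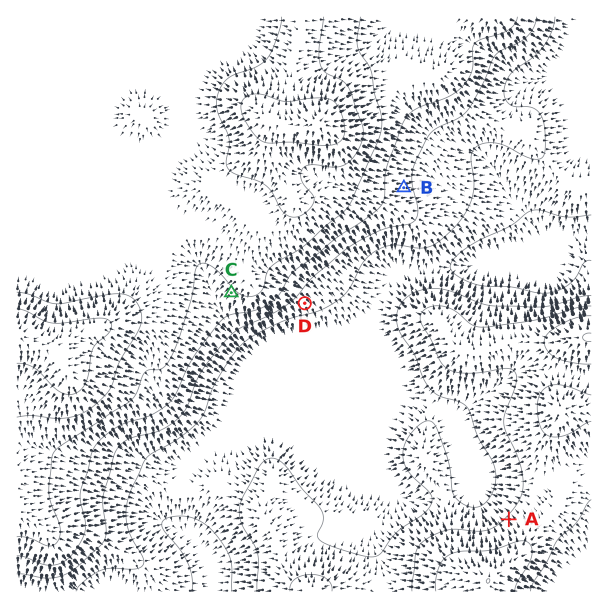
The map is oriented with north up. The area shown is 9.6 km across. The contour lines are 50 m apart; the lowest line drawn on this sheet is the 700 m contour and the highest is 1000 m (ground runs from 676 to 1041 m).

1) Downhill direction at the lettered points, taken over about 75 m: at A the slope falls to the NW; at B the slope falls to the E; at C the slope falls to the SW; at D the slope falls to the SE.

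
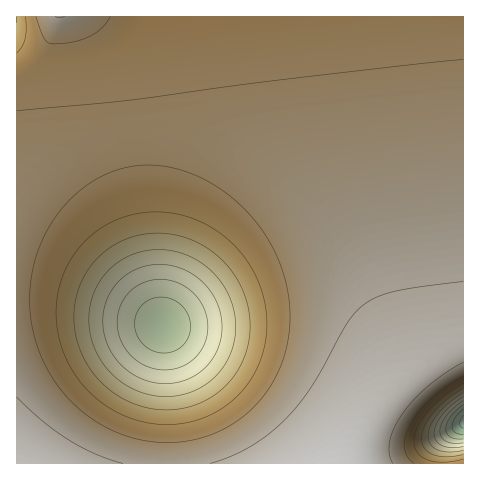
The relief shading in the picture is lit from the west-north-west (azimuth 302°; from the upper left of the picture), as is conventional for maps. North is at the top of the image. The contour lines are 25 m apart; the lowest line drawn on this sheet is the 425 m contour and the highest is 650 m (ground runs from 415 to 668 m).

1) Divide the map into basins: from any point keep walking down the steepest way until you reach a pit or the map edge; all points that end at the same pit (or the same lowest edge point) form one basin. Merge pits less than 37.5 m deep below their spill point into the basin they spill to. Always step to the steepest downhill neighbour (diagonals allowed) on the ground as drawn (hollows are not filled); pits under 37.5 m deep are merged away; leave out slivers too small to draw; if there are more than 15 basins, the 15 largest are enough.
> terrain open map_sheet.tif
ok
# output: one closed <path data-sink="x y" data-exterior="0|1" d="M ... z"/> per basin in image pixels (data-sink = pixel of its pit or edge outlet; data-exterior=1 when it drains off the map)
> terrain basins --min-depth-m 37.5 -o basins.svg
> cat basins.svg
<path data-sink="162 326" data-exterior="0" d="M171 137l-47 3-40 10-34 16-23 17-11 11 0 269 330 1 6-18 12-22 36-46-1-16-9-32-9-26-16-35-20-32-14-17-26-27-25-18-45-24-32-9z"/><path data-sink="17 19" data-exterior="1" d="M463 16l-446 0-1 177 20-17 34-20 28-10 26-6 21-3 37 1 35 8 32 11 31 18 25 18 26 27 26 35 17 32 16 43 10 39-2 15 36-27 30-15z"/><path data-sink="463 421" data-exterior="1" d="M463 343l-23 10-23 15-36 32-21 30-8 16-5 18 117-1z"/>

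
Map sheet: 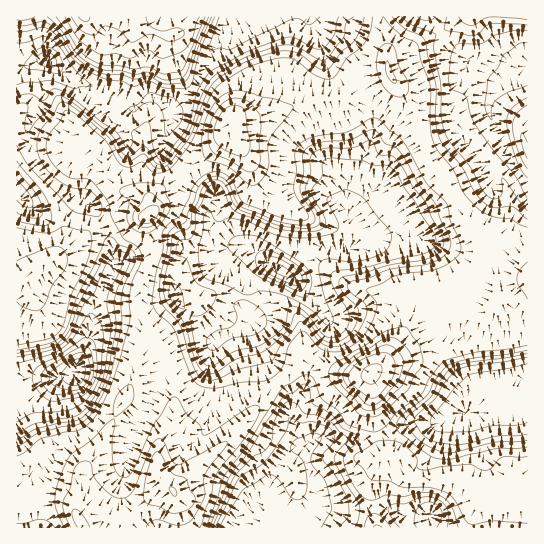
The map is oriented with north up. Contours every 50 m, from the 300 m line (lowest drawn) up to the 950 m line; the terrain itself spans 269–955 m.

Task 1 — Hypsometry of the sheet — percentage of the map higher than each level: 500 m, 87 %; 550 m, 72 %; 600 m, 62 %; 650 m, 54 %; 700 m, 43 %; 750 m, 14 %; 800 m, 6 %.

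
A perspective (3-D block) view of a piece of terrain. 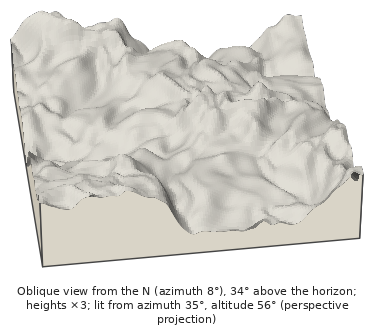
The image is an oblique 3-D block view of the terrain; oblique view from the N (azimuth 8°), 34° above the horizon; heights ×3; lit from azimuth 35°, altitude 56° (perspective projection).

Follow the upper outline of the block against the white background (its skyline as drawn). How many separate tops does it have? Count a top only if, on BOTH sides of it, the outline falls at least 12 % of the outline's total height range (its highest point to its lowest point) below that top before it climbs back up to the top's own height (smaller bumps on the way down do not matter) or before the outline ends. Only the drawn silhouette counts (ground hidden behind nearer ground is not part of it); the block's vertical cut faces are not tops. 2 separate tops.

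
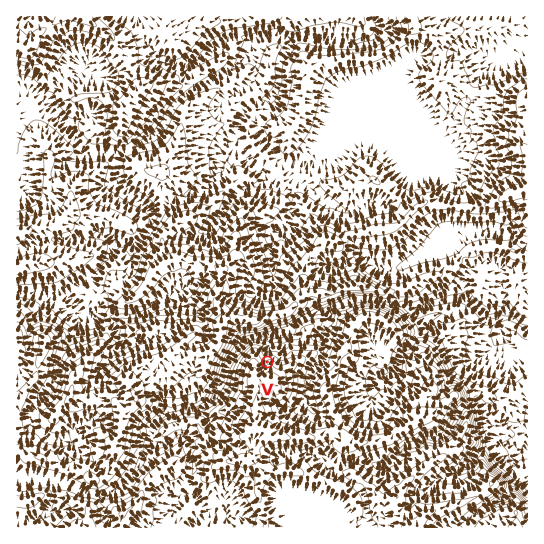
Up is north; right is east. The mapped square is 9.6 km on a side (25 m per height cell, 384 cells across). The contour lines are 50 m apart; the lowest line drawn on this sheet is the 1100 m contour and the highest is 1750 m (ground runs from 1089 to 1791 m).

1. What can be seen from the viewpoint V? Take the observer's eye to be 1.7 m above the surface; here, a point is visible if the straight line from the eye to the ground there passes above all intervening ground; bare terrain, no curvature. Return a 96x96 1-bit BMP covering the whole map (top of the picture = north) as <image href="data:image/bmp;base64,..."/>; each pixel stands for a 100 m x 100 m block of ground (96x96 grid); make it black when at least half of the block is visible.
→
<image width="96" height="96" href="data:image/bmp;base64,Qk2+BAAAAAAAAD4AAAAoAAAAYAAAAGAAAAABAAEAAAAAAIAEAAATCwAAEwsAAAIAAAAAAAAA////AAAAAAAAAAAAAAAAAAAAAAAAAAAAAAAAAAAAAAAAAAAAAAAAAAAAAAAAAAAAAAAAAAAAAAAAAAAAAAAAAAAAAAAAAAAAAAAAAAAAAAAAAAAAAAAAAAAAAAAAAAAAAAAAAAAAAAAAAAAAAAAAAAAAAAAAAAAAAAAAAAAAAAAAAAAAAAAAAAAAAAAAAAAAAAAAAAAAAAAAAAAAAAAAAAAAAAAAAAAAAAAAAAAAAAAAAAAAAAAAAAAAAAAAAAAAAAAAAAAAAAAAAAAAAAAAAAAAAAAAAAAAAAAAAAAAAAAAAAAAAAAAAAAAAAAAAAAAAAAAAAAAAAAAAAAAAAAAAAAAAAAAAAAAAAAAAAAAAAAAAAAAAAAAAAAAAAAAAAAAAAAAAAAAAAAAAAAAAAAAAAAAAAAAAAAAAAAAAAAAAAAAAAAAAAAAAAAAAAAAAAAAAAAAAAAAAAAAAAAAAAAAAAAAAAAAAAAAAAQAAAAAAAAAAAAAAAYAAAAAAAAAAAAAAAYAAAAAAAAAAAAAAAYAAAAAAAAAAAAAAAcAAAAAAAAAAAAAAAEAAAAAAAAAAAAAAgCAAAAAAAAAAAAAA4/mAgAAAAAAAAAAA///DgAAAAAAAAAAAf/8HxgAAAAAAAAAAYP+H/AAAAAAAAAAAAA/iYAAAAAAAAAAAAAP4AAAAAAAAAAAAAAD/gAAAAAAAAAAAAAB/+AAAAAAAAAAAAABH/AAAAAAAAAAAAAAD4AAAAAAAAAAAAAAAAAAAAAAAAAAAAAAAAAAAAAAAAAAAAAAAAAAAAAAAAAAAAAAAAAAAAAAAAAAAAAAAAAAAAAAAAAAAAAAAAAAAAAAAAAAAAAAGAAAEAAAAAAAAAAAOAAADAAAAAAAAAAAIAAABwAAAAAAAAAAAAAAA8AAAAAAAAAAAAYAAfgAAAAAAAAAAAEAAf8AAAAAAAAAAADAAf8AAAAAAAAAAADgA/8AAAAAAAAAAAD4Af8AAAAAAAAAAAAAAP8AAAAAAAAAAAAAAP8AAAAAAAAAAAwAAHkAAAAAAAAAAAgAADgAAAAAAAAAAAAAABcAAAAAAAAAAAAAAA8AAAAAAAAAAAAGAA8AAAAAAAAAAAAPgAcAAAAAAAAAAAB/wAcAAAAAAAAAAAB/8f8AAAAAAAAAAAD///8AAAAAAAAPwAD///4AAAAAAAAf+GD///8AAAAAAAAf//H///4AAAAAAAAf//////4AAAAAAAA///////8AAAAAAAA///////8AAAAAAAA///////8AAAAAAAAf//////8AAAAAAAA///////8AAAAAAAA///////4AAAAAAAA//////54AAAAAAAA/////+AAAAAAAAAA/////eAAAAAAAAAA////8MAAAAAAAAAA////wMAAAAAAAAAAGP///AAAAAAAAAAAAAD//AHgAAAAAAABAAAf/gP4AAAAAAABgAAH/4f8AAAAAAAAAAAD///8AAAAAAAAAAAD///8AAAAAAAD4AAD4f/8AAAAAAAP8AADgAB8AAAAAAAf8AAHgAAc="/>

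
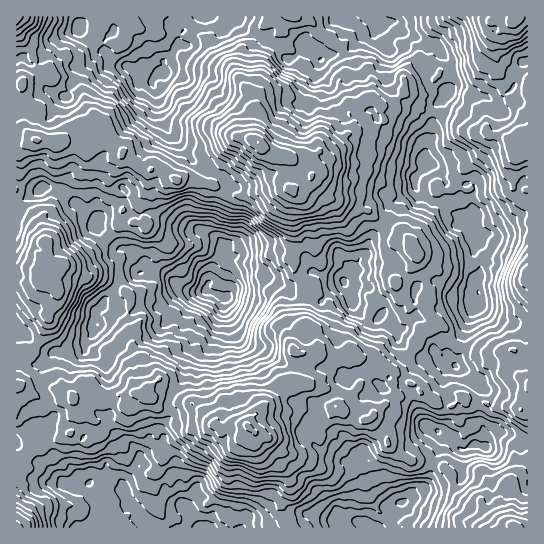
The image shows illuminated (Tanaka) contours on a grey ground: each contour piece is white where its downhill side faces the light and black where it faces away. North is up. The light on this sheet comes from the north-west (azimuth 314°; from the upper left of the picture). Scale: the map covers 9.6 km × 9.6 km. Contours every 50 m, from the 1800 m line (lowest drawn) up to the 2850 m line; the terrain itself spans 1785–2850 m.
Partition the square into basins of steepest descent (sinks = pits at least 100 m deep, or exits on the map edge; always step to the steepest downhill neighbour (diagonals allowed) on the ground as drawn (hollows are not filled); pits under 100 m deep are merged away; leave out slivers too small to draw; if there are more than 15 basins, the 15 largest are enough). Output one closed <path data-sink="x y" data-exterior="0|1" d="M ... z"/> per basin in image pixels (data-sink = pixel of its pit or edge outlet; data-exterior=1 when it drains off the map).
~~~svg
<path data-sink="226 298" data-exterior="0" d="M17 29l0 442 10-5 6-23 24-3 10-7 3 0 11 10 6 0 12-8-3-8 1-6 17-1 7-3 15-22 9 0 2-4 2 7 7 9 0 27 5 6 9 0 9-7 8-1 10-5 18-2 8 4 14-5 10 1 7 7 13 5 15 15 13 0 15-15 9-1-3-17 11 0 8-12 28 13 4 0 18-16 15-7-7-10 2-16-4-3-10-3-8-6-14-2-4-2-40 1-2-2 4-12-4-12-6-5 0-14 6-21-18-19-3-12 8-17-7-20 2-27-3-5 17-9 14-21 8 0 11 4 16-1 9-4 2-6-4-5-12-3-14 4-12 10-17 2-4-5-15 1-26-9-11-8-16-4-35 19-12 0-6 6-4 13-4 6-19-11-17 0-15-9-3-3-3-10-20-16 1-9-14-15-6-12-16-6-19-16-7 1-7-24z"/><path data-sink="162 74" data-exterior="0" d="M286 16l-269 0-1 13 5 9 10 9 8 22 0 5 7-1 19 16 16 6 6 12 14 15-1 9 20 16 3 10 3 3 15 9 17 0 19 11 4-6 4-13 6-6 12 0 35-19 15 3-2-5 0-23 5-6-1-15 16-48 9-9z"/><path data-sink="478 293" data-exterior="0" d="M495 33l-6 16-8 11-14 5-16 0-9 4-13 18-11 4-13 1-14 15-9-2-1 8 3 8-5 4-6 4-24 4-20 22-11 0-9 4 1 2 7 0 4-2 6 0 12-10 14-4 6 0 10 8-2 6-9 4-19 1-8-4-8 0-10 13-1 8 17 18 18 4 12 6 10 2 8 8 13 5 15 11 6 6 1 9 12 20 4 20-1 20 2 5 8 9 8 5 2 8 10 10 28 6 20 0 9-2 7-10 2-11 5-9 0-131-15-4 3-19 0-12-3-8-8-10-17-3-1-17-4-15 1-11 5-5 10-17-6-19z"/><path data-sink="201 527" data-exterior="1" d="M147 391l-2 4-9 0-15 22-7 3-17 1-1 6 3 8-12 8-6 0-11-10-3 0-10 7-22 1-3 2-5 23-11 5 1 57 272-1 0-10-6-10 0-5 5-9 1-8-2-14-32-28 1-9-9-9-10-1-14 5-8-4-18 2-10 5-8 1-9 7-9 0-5-6 0-27-7-9z"/><path data-sink="382 23" data-exterior="0" d="M511 16l-224 0-6 9-1 8-8 6-9 23-2 12-6 16 1 15-5 6 1 27 13 10 26 9 15-1 5 3 7-4 8 1 26-26 1-5-5-12 0-11-8-16 2-9 7-1 16 24 9-1 11 8 6 0 13-14 0-18 9-12 16 1 10 8 12-7 16 0 11-4 11-12 6-15 4-3-6-1 0-11z"/><path data-sink="366 527" data-exterior="1" d="M338 407l-5 2-6 10-11 0 4 16-10 2-15 15-13 0-15-15-8-4-2 0-2 4 0 6 32 28 2 14-1 8-5 9 0 5 6 10 1 11 223-1-18-4-11-12-3-12 7-9 0-8-7-10-19-3-11 6-10-10-12-4-16 0-21-12-5-11-11-9-5-9-8 0z"/><path data-sink="345 282" data-exterior="0" d="M311 177l-6 7-13 6 3 5-2 27 7 20-8 17 3 12 18 19-6 21 0 14 6 5 4 12-4 12 2 2 40-1 4 2 14 2 8 6 18 6 8-6 2-11 8-11 2-13 8 1 9-6-7-10-3-10-17 2-1-6-9-7-3-12-7-11-1-18 4-7 5-3 13 0 1-2-13-12-11-6-6-2-12-10-10-2-12-6-18-4-17-18z"/><path data-sink="474 445" data-exterior="0" d="M401 380l-8 3 0 4 7 10-15 7-17 15 3 1 5 9 11 9 6 11 20 12 16 0 12 4 10 10 11-6 19 3 7 10 0 8-7 9 3 12 11 12 6 2 9 0-7-10-3-14 6-13 11-8 11-3 0-72-2-1-5 5-10-2-20 0-28-11-9 9-11 2-18-11-10-11z"/>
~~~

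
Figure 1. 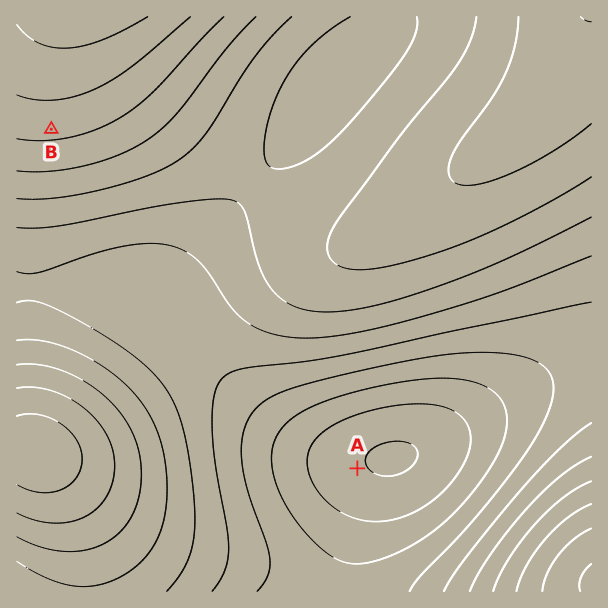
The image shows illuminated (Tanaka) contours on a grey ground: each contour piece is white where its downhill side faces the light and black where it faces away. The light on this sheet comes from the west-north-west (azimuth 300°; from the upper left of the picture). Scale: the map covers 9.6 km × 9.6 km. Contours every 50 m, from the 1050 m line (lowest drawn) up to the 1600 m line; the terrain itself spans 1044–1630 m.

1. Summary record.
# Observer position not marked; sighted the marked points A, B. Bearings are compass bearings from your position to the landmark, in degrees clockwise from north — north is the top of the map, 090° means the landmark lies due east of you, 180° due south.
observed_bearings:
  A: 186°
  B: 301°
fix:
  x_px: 373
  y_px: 322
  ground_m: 1320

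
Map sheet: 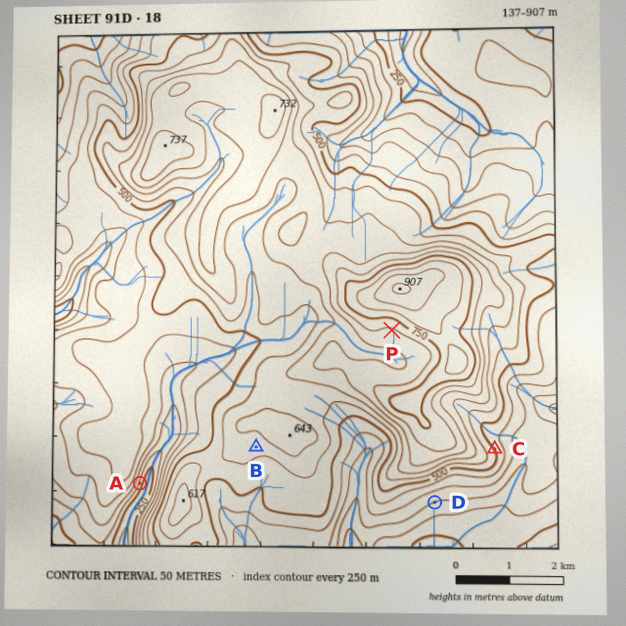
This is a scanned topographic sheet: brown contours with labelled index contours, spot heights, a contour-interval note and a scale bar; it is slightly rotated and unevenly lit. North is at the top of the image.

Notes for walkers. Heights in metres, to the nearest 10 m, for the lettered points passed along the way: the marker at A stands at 280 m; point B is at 580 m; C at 500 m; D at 350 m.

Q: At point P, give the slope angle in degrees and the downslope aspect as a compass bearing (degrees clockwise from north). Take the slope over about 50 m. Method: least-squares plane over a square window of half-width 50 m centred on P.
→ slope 11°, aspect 197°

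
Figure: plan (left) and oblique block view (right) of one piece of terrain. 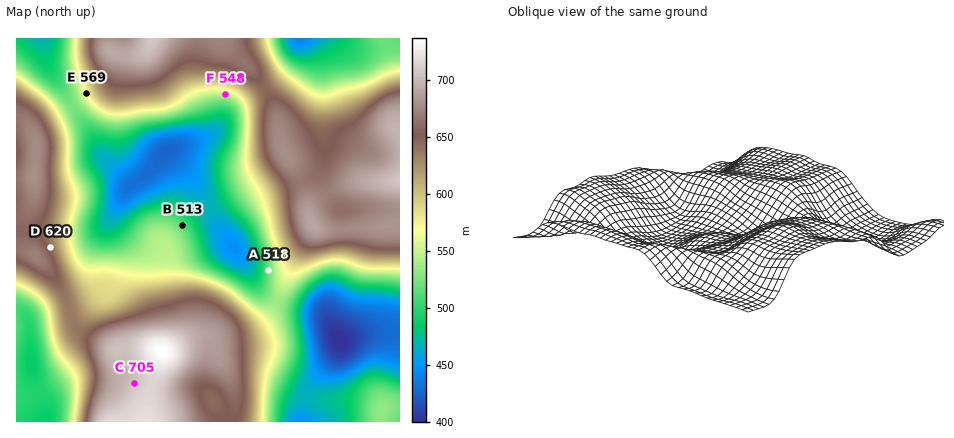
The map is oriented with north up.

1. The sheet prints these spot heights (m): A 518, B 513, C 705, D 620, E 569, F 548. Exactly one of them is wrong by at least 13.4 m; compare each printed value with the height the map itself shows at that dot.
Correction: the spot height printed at D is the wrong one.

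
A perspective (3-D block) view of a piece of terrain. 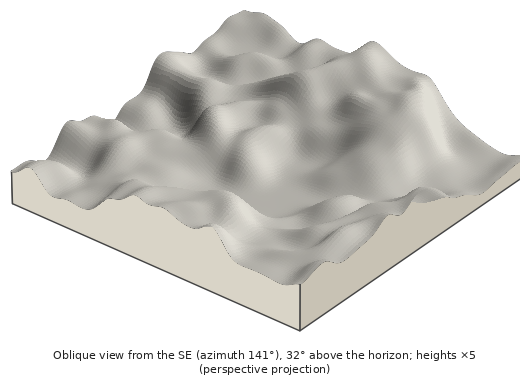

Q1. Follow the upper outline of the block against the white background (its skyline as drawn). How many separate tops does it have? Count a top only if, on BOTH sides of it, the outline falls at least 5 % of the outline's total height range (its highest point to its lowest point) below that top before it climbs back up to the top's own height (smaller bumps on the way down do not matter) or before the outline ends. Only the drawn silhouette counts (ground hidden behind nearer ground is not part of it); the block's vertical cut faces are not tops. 2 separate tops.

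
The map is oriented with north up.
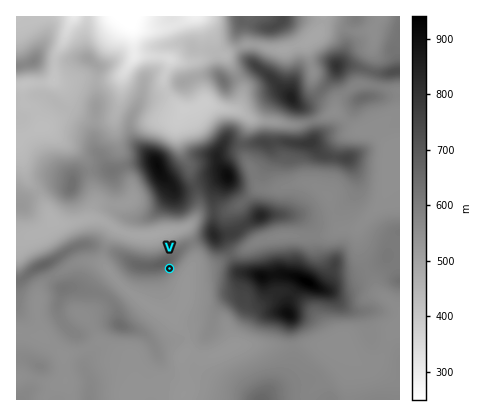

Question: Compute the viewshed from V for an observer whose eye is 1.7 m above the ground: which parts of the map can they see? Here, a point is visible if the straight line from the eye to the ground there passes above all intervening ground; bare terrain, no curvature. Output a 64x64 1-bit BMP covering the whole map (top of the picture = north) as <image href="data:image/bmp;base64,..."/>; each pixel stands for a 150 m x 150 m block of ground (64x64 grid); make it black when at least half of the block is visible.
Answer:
<image width="64" height="64" href="data:image/bmp;base64,Qk0+AgAAAAAAAD4AAAAoAAAAQAAAAEAAAAABAAEAAAAAAAACAAATCwAAEwsAAAIAAAAAAAAA////AAAAAAAAAB///8B4AAAAAP//4HAAAAAAf//w4AAAAAB////AAAAAAH///wAAAAAAf//+AAAAAAD/H/gAAAAAAP4H8AAAAAAB/gPAAAAAAAH+AAAAAAAAA/8AAAAAAAAP/4AAAAAAAH//iAAAAAAA//+IAAAAAAD//9x4AAAAAH//+DgAAAAAD//4AAAAAAAD//iAAAAAAAH/+IAAAAAAAP/5gAAAAAAAf/+AAAAAAAB//wAAAAAAAB/4AAAAAAAAD/AAAAAAAAAH4AAAAAAAAAPAAAAAAAAAA4AAAAAAAAADgAAAAAAAAAEAAAAAAAAAAQAAAAAAAAAAAAAAAAAAAACAAAAAAAAAAAAAAAAAAAAAAAAAAAAAAAAwAAAAAAAAADAAAAAAAAAAMAAAAAAAAAAAAAAAAAAAAAAAAAAAAAAAAAAAAAAAAAAAAAAAAAAAAAAAAAAAAAAAAAAAAAAAAAAAAAAAAAAAAAAAAAAAAAAAAAAAAAAAAAAAAAAAAAAAAAAAAAAAAAAAAAAAAAAAAAAAAAAAAAAAAAAAAAAAAAAAAAAAAAAAAAAAAAAAAAAAAAAAAAAAAAAAAAAAAAAAAAAAAAAAAAAAAAAAAAAAAAAAAAAAAAAAAAAAAAAAAAAAAAAAAAAAAAAAAAAAAAAAAAAAAAAAAAAAAAAAAAAAAAAAAAAAAA=="/>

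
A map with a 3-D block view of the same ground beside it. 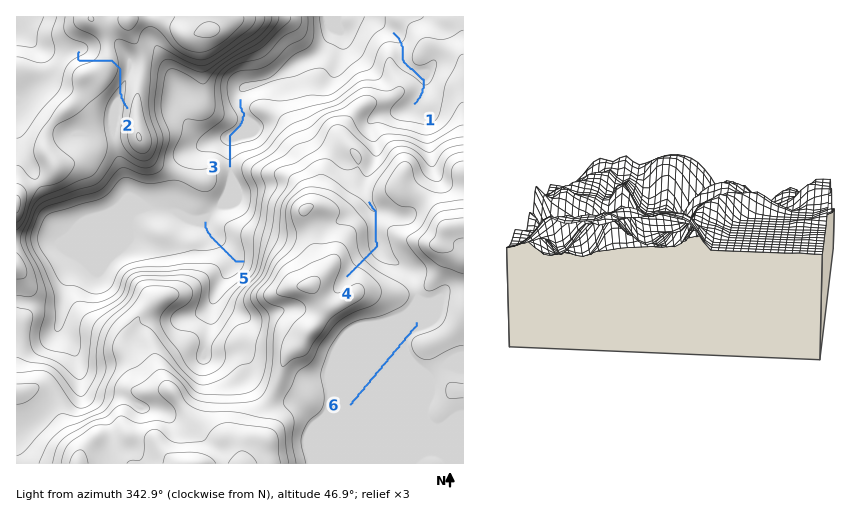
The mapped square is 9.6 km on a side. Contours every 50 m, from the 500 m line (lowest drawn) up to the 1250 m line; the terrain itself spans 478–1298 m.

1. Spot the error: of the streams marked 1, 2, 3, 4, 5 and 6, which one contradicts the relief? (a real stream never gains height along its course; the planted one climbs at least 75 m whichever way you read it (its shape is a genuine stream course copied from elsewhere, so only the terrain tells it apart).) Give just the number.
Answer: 2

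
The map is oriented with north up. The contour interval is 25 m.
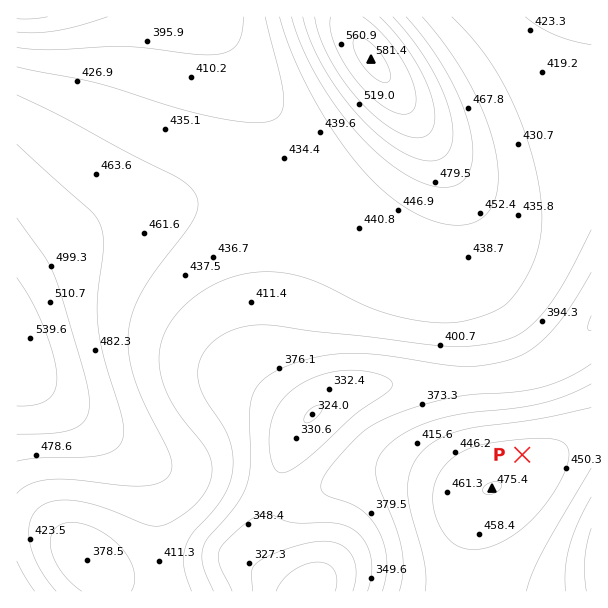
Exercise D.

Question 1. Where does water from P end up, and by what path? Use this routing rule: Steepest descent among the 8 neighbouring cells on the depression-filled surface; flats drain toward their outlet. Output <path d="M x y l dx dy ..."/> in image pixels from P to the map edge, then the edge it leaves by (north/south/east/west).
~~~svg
<path d="M522 455l0-78 5-5 7-1 15-8 3-3 6-3 17-15 1 0 15-15"/>
exit: east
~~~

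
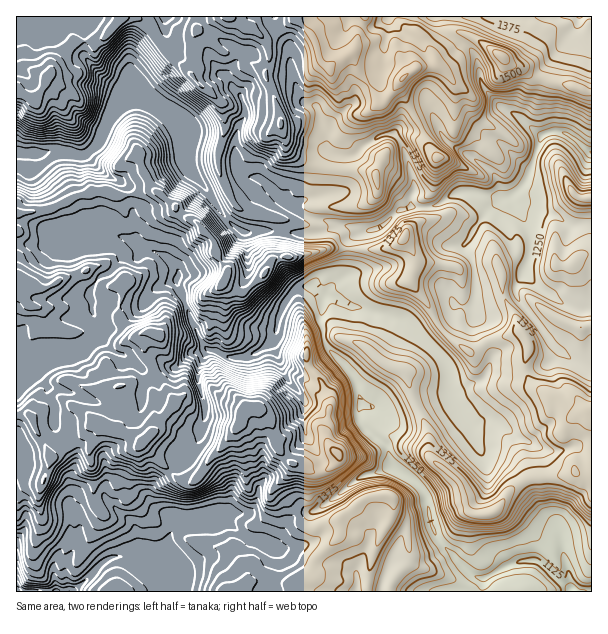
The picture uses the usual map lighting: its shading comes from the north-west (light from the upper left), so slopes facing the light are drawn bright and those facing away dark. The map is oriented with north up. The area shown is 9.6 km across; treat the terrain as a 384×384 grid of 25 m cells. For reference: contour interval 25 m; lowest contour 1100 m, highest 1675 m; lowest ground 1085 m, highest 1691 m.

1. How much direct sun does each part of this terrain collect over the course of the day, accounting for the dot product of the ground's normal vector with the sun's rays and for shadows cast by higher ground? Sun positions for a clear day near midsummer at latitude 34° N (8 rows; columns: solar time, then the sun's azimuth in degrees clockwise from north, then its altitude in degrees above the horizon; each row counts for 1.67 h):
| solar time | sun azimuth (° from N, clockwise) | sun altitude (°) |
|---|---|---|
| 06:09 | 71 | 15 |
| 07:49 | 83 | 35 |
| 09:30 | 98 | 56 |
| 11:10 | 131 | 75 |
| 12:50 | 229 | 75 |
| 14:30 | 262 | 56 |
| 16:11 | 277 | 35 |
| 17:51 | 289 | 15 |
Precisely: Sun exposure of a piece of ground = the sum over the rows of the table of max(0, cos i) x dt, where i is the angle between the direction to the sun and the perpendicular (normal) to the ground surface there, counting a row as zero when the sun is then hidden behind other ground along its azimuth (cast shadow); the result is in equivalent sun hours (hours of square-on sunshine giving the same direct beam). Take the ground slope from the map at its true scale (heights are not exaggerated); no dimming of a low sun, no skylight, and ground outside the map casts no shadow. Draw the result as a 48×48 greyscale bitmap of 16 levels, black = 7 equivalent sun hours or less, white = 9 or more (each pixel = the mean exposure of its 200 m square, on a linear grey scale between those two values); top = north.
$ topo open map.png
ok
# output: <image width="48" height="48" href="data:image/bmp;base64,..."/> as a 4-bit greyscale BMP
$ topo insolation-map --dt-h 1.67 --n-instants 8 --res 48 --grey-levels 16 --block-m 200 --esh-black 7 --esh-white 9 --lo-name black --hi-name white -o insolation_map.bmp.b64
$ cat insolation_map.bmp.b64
<image width="48" height="48" href="data:image/bmp;base64,Qk32BAAAAAAAAHYAAAAoAAAAMAAAADAAAAABAAQAAAAAAIAEAAATCwAAEwsAABAAAAAAAAAAAAAAABEREQAiIiIAMzMzAERERABVVVUAZmZmAHd3dwCIiIgAmZmZAKqqqgC7u7sAzMzMAN3d3QDu7u4A////AGJHir3d3d3bzd3d3d3cy7yrvN3d3d3LqHqquazd3d3czd3d3d3d3L26rMy7zdy7rHyszKzd3d3d3d3d3d3d3K3cvMvcvLu8zJyr3bvN3d3M3d3d3d3MzavbrLzN3LvdzJu6zcu8zd3d3d3MzM3d3bnJiaqYiszN3Iq6zcu8zd3d3dzMzd3d3dm2V3IAFqubuqq7vMzKzdzN3cu6zcu93dyTVHq7l4p5dKmLqsy8uXQmmHeKzJhmzcxUda3LyYZEactnmczMmEIQJVmKiGISBHAEVryqvJZWjNy3h3rKZ53ah2p6hHYAIQBEJ8mcrd3Mzdy3aJh2ic3bmIp3rN2gAXZCbJjNzN3d3dzMmampq93bqZuazNvJM5WJyqzdzN3c3dvd3Mq92q3bm6usy8uyBZi6y83d3curzbzd3Nzd3bzbqszMur2AGZm7y93d3LvN3b3d3N3d3dvJqczbma2AWqmszN3dzMzN3b3c3d3d3dy1m83ZmquQSpqtzd3czLzd3czdzN3d3d2Sq5aHea2gWrq8zd3MzM3d293bzd3d3cxkpxNGeswxipnMzdzN3d3Mq93cvN3d3bt3gmiFmbUHaazczcq93dzczd3d3czdzLiJZ6u3h5BVi93M25nM3dvd3d3d3d27y6iYd5q6hmE4zc3duZzdzMrN3d3M3d3KzLlkm7y6qEOszN3cms3MzLnMzMzd3d3cabdHuqq6eTnd3d3KnN3du4vMzMvN3d3cyqVIqVWaZovd3cyou93dy6u73d3M3d3czcZ5iZQ2mbqs25dpvN3cysvN3d3bvN3cvMuWi8wwaqqr26u8vczcys3M3dy6vKzMzMq6a6q0AHmqvMzcq8vMysvMzczcyrzc3cq4e4i7MABYiarNzMvNy9vN3d3d3d3d3MuYtSiIVXd6u7rMrN3dvdzN3czd3d3dzLqYgYmIm7vN24jKvM3dzdzN3dzd3d3d3KiJB6q8zN3cu8eLzMzd3d3N3du7zd3d3LuiWZzd3cuYdXl5vNzd3d3LqbrN3MvMyrlVid3d3d3d22ipmr3d3du5iWms3dzNzHR4i93d3d3dy5mYp5mazNupqM26uois23iai93cy8zMu7pXdUJZmsured3bqois2oqaq8yoet3d3Mo1d1eJu7q7jM3d3LZ92ou6qapXirzd28hGyTm8y5m7qoVWWKh7uZ26iYdoqbvdy6drtordzKq6qTASNplZqburinjMuqzbl3isq8rNyruqmjVklVp3q6qoaojMm6zLp1eMzNurqqqpiGurt0mpuqpie5nMisubvLis3cqHmImGZs3NyWmnqpYlu7u7rJibvNqaq7tkFXiGe93dyYmXqXRszLqry5esvduWess0VYzNy93cy3d3d2nczMzby7vMzdzZnNtYuqzczd3My4VWRZ3czM3Ly63dzd3c3NuIubzN3d3d3MUkON3d3cu7yq3d3N3d3dyZV83d3d3d3dsxbd3NyqvNuc3dzN3dzdypvd3d3d3d3dy4zM3Nu83Nu93dys3LvLvN3d3d3Q=="/>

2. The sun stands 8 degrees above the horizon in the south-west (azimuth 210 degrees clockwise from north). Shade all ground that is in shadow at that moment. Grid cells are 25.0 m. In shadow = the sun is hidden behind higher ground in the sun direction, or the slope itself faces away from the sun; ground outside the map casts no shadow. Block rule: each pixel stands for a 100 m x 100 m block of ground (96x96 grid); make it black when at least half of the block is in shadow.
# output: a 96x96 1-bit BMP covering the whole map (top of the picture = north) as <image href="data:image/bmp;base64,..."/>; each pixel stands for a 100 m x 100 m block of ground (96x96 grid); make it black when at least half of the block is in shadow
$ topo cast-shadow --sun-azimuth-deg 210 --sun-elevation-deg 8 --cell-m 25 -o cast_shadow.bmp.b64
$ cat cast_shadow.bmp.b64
<image width="96" height="96" href="data:image/bmp;base64,Qk2+BAAAAAAAAD4AAAAoAAAAYAAAAGAAAAABAAEAAAAAAIAEAAATCwAAEwsAAAIAAAAAAAAA////AAAAAAAAAAAAAAAAEAAAAHAAAHgAAAAAAAAcAOAEAHgAAAAAAAB9weAEAHAAAAAAAAPw/8AAAGAAAAAAAA/gP4AAAEAAAMAAAA/ADwAAAAAAAcAAAB+AAAAAAAAAA8AAAD8AAAAAAAAAB4AAAD8AAAAAAAAHjAAAAD4AAAAAAAAHmAAAAD4AAAAAAAAAAAAAAD4AAAAHAMAAAADwAH4AAAAHAYAAAAD8APwOAAAHAwAAAAA+APwPAAAHAgAAAAAPgPwPAAAAAAAAAAAH8/wfgAAAAAAAAAAD//gfgAAAAAAAAAAB//g/gAAAAAAAAAAA//B/gAAAAAAAAAAAf/D/wAAABAAAAAAAH+P/gwAABAAAAAfh/+f/hwADAAAAAAfD/8f/jwAHAAAAAAfH/8f/ngAEAAAAAAPP/8f/iAAIAAAAAA+P/8f/gAAIAHgAAB+f/4f/gAAAAcAAAB+//g//AAAAB8AAAB+n/g/+AACAHgADAD/H/w/8AACcfAAHAf/P/x/4AAEM8AAnB//P/x/wAAMBgAA/T//P/w+AAAcICAB/3//f/wAAAe8AePj///+f/wAAA/8D8Pj///+//wAAA/8B+Hj//////zwAA/8A+LG///////wAAf8Ae8A///9///wAAP8AE4A///////wAA/AAAQA///////w4A4AAAAB///////j8B4AAABn/5/////H/h4ABAB/+B/////H/j4IAAD/8A/////P8Hx8AAD/8AP///+PAH38AAB/8AH///weAPv8fAA/8AD///AeAP/8AAAP8AB//4A8AP+AAAAH8AA//4B8AP8AAAAD/BAf/wB4APwAfgRj/BgP/wAAQPgB/wH5+DgD/wAAQeAD//H78HgA/gABweAD//7/IP4AHAA/wcAD//5+AP7+AAB/48AD//54Af///8B/48AA//4QAf////D/58AAeEwAA/////j85+ABoAAAB////PnwD+ABgAAAD////BvgD8CAAAAAH///+A/wB8AAAAAAP///4AP94AAD8AAAf///wAH/4AAD+AAB///v4AD/4AAD+AED///n4BgDwAAf+b+H///gQBgAgAA///8H///AABgAAAA///4P//8AADsAHAB9//wP//8AAAMAeAB8//gP/v4AAAcB+AD+f/wH/ngAAA8H8YD8P/wf/jAAAC4P4wH8H34//gAAAH4fxjn8AD5//gAOAD4fwHv8ABz//AAYABw/wP38AGz//AAYAAQ/w/hwAMD//AA+AAB8x/gAAJD/+AA/AABwD/AAADB/4BA/AADgD8AAAHg/wHA/AADgHwAAAPgfgPB/AADAPAABgfgPA/B+AAAAOAADgfwAB+B8AAAA+AAfAfwAD8D4AAAB+AD/B3wAB4B4AAAB8Af8T/4AAwBwAABD8Bf83+4ABAAAAADvcP/8/8AAAABAAADv4f/8fgAAAABAAAH/x//8DgAAAADAgAP/j//8BAACAACAgcc/P/8AAAACAAOBgf5+//8AAAAGAAeDg/n///8AAAAGAA+AAHv////w="/>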